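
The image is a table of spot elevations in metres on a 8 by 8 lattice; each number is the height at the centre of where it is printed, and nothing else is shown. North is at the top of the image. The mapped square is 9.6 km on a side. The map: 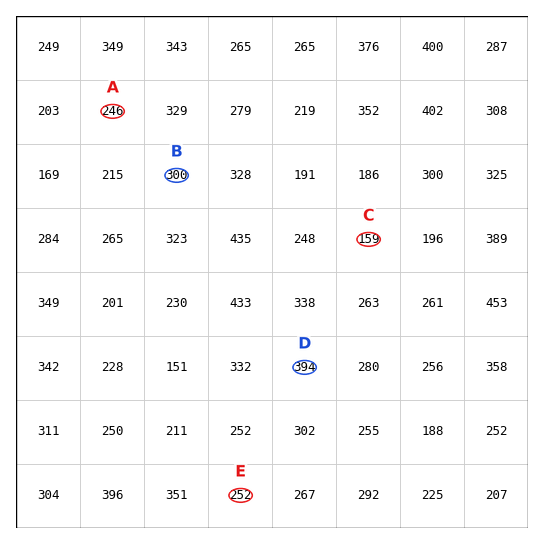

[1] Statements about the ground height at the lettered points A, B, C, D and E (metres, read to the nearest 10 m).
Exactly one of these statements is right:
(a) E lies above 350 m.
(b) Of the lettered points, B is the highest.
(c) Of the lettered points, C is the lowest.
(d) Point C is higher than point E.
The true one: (c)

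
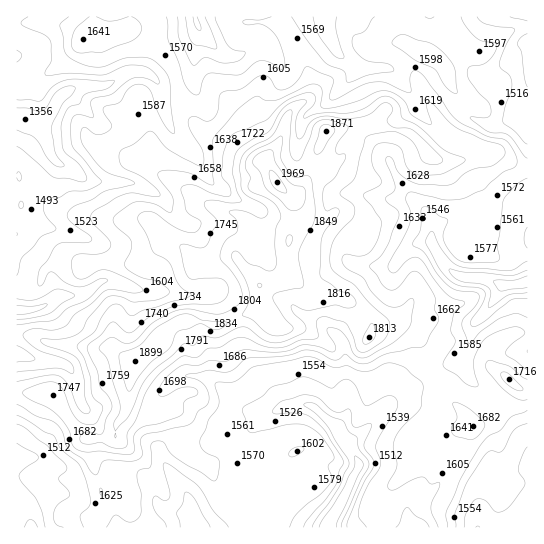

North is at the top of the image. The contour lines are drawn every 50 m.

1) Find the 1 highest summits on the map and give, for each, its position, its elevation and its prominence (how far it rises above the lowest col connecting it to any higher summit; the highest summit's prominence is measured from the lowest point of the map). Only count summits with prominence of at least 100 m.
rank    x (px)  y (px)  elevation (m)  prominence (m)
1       277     182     1969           613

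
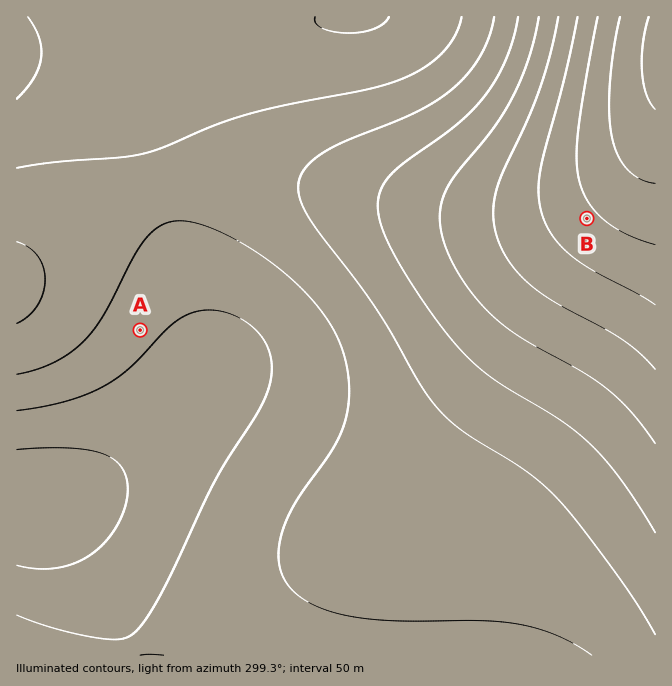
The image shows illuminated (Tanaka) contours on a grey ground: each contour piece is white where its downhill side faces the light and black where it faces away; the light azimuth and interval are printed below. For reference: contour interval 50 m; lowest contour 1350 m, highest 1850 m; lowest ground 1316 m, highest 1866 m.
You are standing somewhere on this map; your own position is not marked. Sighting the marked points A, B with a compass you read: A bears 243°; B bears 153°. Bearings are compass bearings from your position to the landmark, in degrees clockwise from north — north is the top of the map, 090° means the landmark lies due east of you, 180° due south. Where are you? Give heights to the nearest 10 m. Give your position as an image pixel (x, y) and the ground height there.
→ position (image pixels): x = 540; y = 126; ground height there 1680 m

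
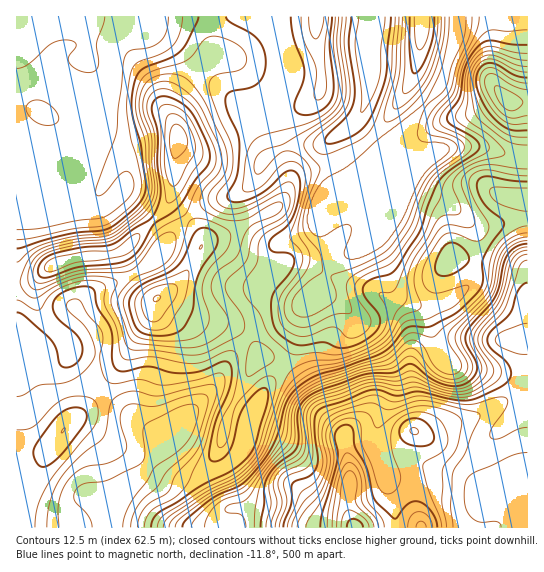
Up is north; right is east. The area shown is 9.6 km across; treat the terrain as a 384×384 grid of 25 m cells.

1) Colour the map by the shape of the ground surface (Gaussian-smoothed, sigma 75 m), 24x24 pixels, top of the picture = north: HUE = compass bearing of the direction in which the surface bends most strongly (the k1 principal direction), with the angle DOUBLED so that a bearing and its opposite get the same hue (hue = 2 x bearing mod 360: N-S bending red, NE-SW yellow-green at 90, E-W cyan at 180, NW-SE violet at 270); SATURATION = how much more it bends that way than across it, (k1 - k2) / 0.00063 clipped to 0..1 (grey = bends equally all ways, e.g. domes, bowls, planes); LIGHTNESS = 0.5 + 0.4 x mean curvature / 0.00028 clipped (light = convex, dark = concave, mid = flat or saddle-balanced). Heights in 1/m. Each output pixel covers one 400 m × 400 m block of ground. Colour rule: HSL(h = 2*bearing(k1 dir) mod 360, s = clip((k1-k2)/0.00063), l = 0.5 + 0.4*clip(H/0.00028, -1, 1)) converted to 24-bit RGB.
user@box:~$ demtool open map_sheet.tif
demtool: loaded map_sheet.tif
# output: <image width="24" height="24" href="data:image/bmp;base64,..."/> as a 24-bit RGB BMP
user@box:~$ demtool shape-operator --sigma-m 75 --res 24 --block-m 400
<image width="24" height="24" href="data:image/bmp;base64,Qk32BgAAAAAAADYAAAAoAAAAGAAAABgAAAABABgAAAAAAMAGAAATCwAAEwsAAAAAAAAAAAAApp18c5ZhYHyRiWaSV2WCRn6xdLvYnanr3rTu2Yy9RFuSPXOXY5y70KqyVDmo4PfRyZbeRxSag9Ou4bWrTDGCaGyIi4CMgXeFnYN1rp5oRGFYdW9dcIFvNIJrcJBLMlshH5M3zarr2W3+xTDNWbZFQ8Zphyyt//nLKXhCVT1uk7BZvnNGWVZ9YmV3f4B4gXx8i257xo54UWZxYX16dIxiSXxZRoV1iXmsqK4uDTMAEE9HvHje6N7tmUC4JSJZ//zMci2uYD1wmaFrq5hpd1RfYXN2b4Fren93aGWizZCdpXGaU36Kh5ueepilUIGBMm5RwkOu77iNAzAlFUwj1aQojA88low32f+UcSFxmlOWo3lMpq9ndp6fU36Th3efjm6RVGmCtXms2KC0X5SiY52JgmR2YXl0aX56GjhX++PQKlWHDDlPnzZJok5fvebW8uTZOziKRTfH4t/sjJrHrHqqYmCMTXpodo2han9mQ4Rjwp+NxIe0gFhrbE1XmYpPTnI6Ej896sd24UkvByY1PFfA2+jwsuXe0I2v14PMJKC7xqSfqqPgqqb10YH0vX/IVoN2dX2YeoJYYYU2jFhJtU1oX2l7o4KPonKQP35eEGA8+bCiD0JIBZRLJtxBvo+Fn3O/49PjcFLQfc1mR9J0SxlSsx5d3Fh0tmOBhHWHmmakuZ2GO22GwGecn3toa3VWmmxeo5N9I2toq81SwH7OG7ySI6I8IIkdRX5bvoFlkx1U8/RxORsQJQ4POygJq50Sur9Vf2x1e1lotM6pQzqXgzaT4VZdi4FSX7B+irCkYX2gKqyBl8aSYZWxVHKOnJVADzoQUFklmkFj79CmlR6hYxa0k4/d2OzhhK2wd1BbcsyQeaddcyxoSDJZzpuZxd3Mb664e5Smio+2aJqzkLNrQHdYPUtdr3h1i1B3MTohM3sp1NlzaTudJ2bciZXR47LBuHqJtJVGbqwjPkcrSjqAW33Mrrja6s7RfaGoV6iOa4uOhGuAsXdkdm0zRmxhTHZEjDBebK9yPMSEklgwhJMxE0UbIltB1zhd5LGQxx3+935/MFwkFzMOE1sEAZsc233D9KTPo3NXWVxIdHpQiFhsz4KGKXltVneKSpHPu8HZe0a4uGa0wZqVYJNfCyomK28s9emyBUrH7dD75cz/0sz/xbr8ENYfBzQSpEUm7ZCSYWiNfKWQP4+hyaDBf3vLSXyeL3FBOnkxiUKclHyr0Z+0v6W4JE6rFH+47O7dKoVXLYcbjscxdVDbvTf+/8znF1WFHlZL39GxqZHMt3WXamYzQ44bNp5Wm0OZlmaiYX5jH1lMa4BwuKJ9ysirXTiHGYpTgfcfd3xUXnU8VWwiTlYWCikP4S8x/8HfKax4K9tDU3yyvWLn+7b84OuuBkJLbH93iXptf3+AU3x6Kk1stc1zml44dig2fpc8cJAhf4B/f4B/dnqAlXl/T4JfDSYh+jcX8tilRoMyMEcYD0Abc0Co/M/SSwzHRWx3f4B/f4B/fn+AFExk1ZyOnjx+gYayqs/Vm6jZgIB/f4B/fn+AbnqGnHZ6FA871rFB+fPSn2uUf7KmM5SQG0pE1sd+6ovIKiegXoNgfoB/f3+AQXx8Fr+nxqns197tjrjEUJBXgH9/gH9+f4B+bnqAl3CQGxVoedZY9eW8mci/iZe/gEWWM2NfVaYnsaM2Mi6l047eYHWYfYB+gHx8IWQfGS0GkHsFiT4JeGAagG5viItwdI6CdH2IX1l9XiRuNbg/6/jTj7qreEuGlkKcl2anqWZdvoAsFUYLD1Eg3F6mn6lBSEOH7jCyYTWvWaQ4nWxDpLVfeH2ajaCid3qQdXCDUkSCWi2syfDVw+mzrF96cj5wdVZvcHCFjXCm2JHJ3be8EKKRDzxc/LjBE4lEDJTC16Dv3DrJy6iXocbgd4yKjH11gHF3d3V8QER0OK+6xuOyt4tfmTpDeUFdgHxmZpB0XXyCmmmd8erWT3PABxk+zlB9+87EADMnJwxA34uh0vnfbYzffn1zhXxzf3p4eXd8UFp8QMmEha5qvFNysVV8lnKbjZ+hd5SZXF9/f1Ba5vi2RTSLKSFmKjdm/uTNIs+9ABoz2vHa4vHaTj95en98hIB+gn+CdnaCaIqPWZ9XVWVIgFtTq359kpekj5Ohjm6WaEl+s3Bf3fqhJx5QOjp2JCl59N666eeOACEzd/ge2JwhbUA9f4B/fIF8gYB9eHl/c4ZzhYNwY2hvZHVimapikJhdgnVcg15tW0+EwI13+PjRHylxQE16FRpN8OGp9fTFAAgzf70po5I/fnpV"/>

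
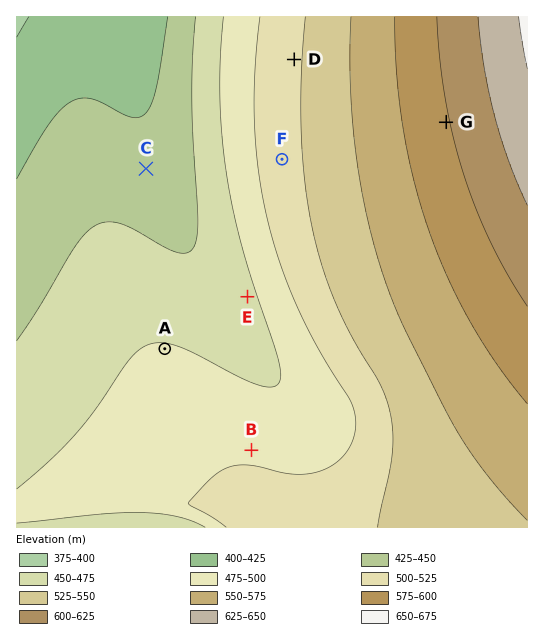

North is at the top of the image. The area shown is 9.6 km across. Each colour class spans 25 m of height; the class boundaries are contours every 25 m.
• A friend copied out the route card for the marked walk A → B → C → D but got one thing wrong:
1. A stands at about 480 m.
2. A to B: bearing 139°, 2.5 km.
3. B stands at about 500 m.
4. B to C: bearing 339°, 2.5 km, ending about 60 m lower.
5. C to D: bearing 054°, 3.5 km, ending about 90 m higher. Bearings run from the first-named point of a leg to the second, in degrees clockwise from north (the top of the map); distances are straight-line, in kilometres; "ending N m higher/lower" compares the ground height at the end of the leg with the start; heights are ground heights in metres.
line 4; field distance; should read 5.6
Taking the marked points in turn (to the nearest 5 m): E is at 470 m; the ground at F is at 515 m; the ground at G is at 600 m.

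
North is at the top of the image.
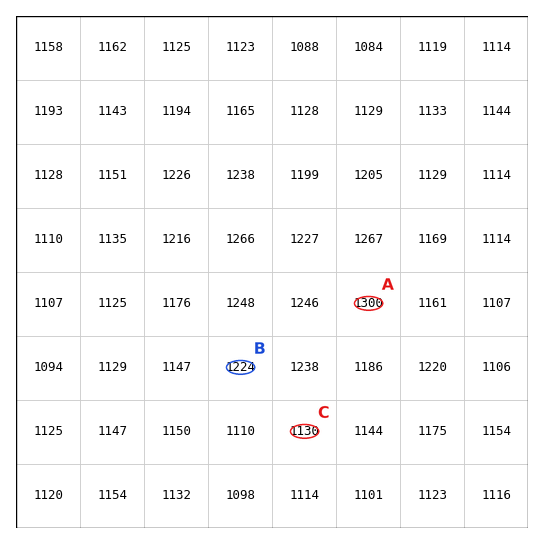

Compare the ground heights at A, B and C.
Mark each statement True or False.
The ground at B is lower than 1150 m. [False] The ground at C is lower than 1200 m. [True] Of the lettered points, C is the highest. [False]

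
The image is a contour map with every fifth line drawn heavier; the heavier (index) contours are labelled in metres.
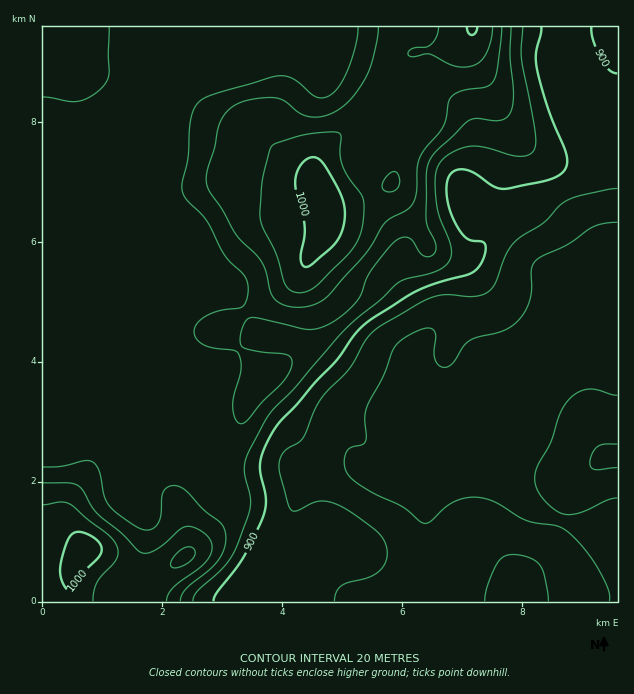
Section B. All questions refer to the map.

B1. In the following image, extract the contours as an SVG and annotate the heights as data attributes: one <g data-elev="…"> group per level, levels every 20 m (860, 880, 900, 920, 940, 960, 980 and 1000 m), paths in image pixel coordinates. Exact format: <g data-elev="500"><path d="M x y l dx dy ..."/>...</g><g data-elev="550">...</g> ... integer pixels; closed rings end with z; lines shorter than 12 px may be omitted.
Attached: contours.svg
<g data-elev="860"><path d="M609 601l-1-13-14-26-17-22-15-12-8-3-27-4-33-19-9-3-10-2-11 1-10 4-10 6-14 14-6 1-21-16-29-14-19-12-8-9-3-10 2-9 3-4 13-4 3-3 1-6-1-19 2-9 17-33 9-24 6-9 20-12 8-2 4 0 5 6-2 18 2 9 6 6 7-1 5-4 9-16 6-5 8-4 28-7 9-5 7-7 5-9 4-9 2-11 0-21 5-9 31-15 25-17 11-4 13-1"/><path d="M617 395l-21-5-7-1-11 3-8 7-10 15-9 28-14 26-2 10 2 11 5 9 12 11 9 5 15-1 29-13 10-2"/></g><g data-elev="880"><path d="M334 601l2-9 5-6 8-4 21-5 11-7 6-12-1-14-5-9-8-7-23-17-16-8-15-2-21 10-6-1-4-6-9-33 0-9 4-9 4-4 11-6 4-4 18-39 29-31 17-29 9-10 43-26 15-7 13-2 29 1 12-3 8-10 10-26 7-12 9-9 24-14 17-18 16-8 39-8"/><path d="M548 601l-4-25-4-11-10-7-16-4-10 2-7 7-9 22-3 16"/><path d="M617 444l-13 0-6 2-6 8-2 9 1 5 4 1 22-1"/></g><g data-elev="900"><path d="M213 601l4-9 27-36 19-39 3-18-6-27 0-10 6-18 12-20 57-62 20-28 12-11 48-31 21-9 33-9 7-4 5-6 4-11 0-9-3-2-12-2-6-4-7-10-7-15-4-22 2-9 3-6 7-4 9 0 9 4 18 13 11 2 45-10 9-4 6-6 2-7-1-9-18-44-11-42-1-15 5-25"/><path d="M591 27l2 14 9 20 8 9 7 3"/></g><g data-elev="920"><path d="M193 601l1-5 4-5 28-27 11-18 11-30 2-11 0-10-6-23 1-12 5-12 20-34 25-26 50-58 35-30 15-15 11-6 31-8 8-5 4-5 3-8-1-7-12-30-3-19-1-22 6-13 11-10 17-6 15 1 34 9 11-1 5-5 2-8-1-12-14-72 2-31"/></g><g data-elev="940"><path d="M180 601l2-6 4-6 25-21 11-13 3-9 1-9-2-8-4-7-16-12-19-20-6-3-6-2-6 2-4 6-2 23-4 9-6 4-9 0-20-12-13-12-5-9-5-25-7-9-7-1-23 5-19 1"/><path d="M43 97l25 4 9 0 12-4 12-9 5-6 3-7 0-48"/><path d="M358 27l-2 18-8 25-9 17-10 9-6 2-6-1-24-18-7-3-9 0-71 21-9 7-5 10-2 13-2 32-6 25 1 9 4 8 19 19 20 37 18 19 3 6 1 7-1 11-5 7-22 4-12 4-11 9-3 9 4 7 7 5 9 3 19 2 6 4 2 7 0 9-7 26-1 10 2 12 4 5 3 1 5-3 15-19 21-20 7-10 2-9-2-6-4-3-27-2-17-5-2-5 1-8 3-10 3-5 4-1 6 0 50 11 15-2 17-9 17-15 5-8 10-24 17-22 9-9 7-3 6 2 10 14 5 3 6 0 3-3 2-9-8-16-2-9 0-44 2-12 8-12 33-30 7-3 24 2 6-2 4-4 2-8 1-10-3-39 1-30"/></g><g data-elev="960"><path d="M167 601l1-6 5-7 27-21 9-9 3-6 0-6-2-6-4-5-12-8-9 0-6 3-22 19-9 4-6 0-5-3-17-18-23-19-14-22-4-5-9-3-27 0"/><path d="M378 27l-4 25-7 23-13 21-16 14-15 6-13 1-11-4-13-11-6-3-9-2-14 1-15 4-10 5-8 8-5 11-5 22-7 24-1 8 2 7 14 23 14 25 26 27 4 9 4 18 3 8 4 4 7 4 11 2 10 0 11-3 9-5 41-46 19-30 6-5 15-7 6-6 4-12 1-24 2-10 5-9 20-24 6-27 4-5 7-3 26-4 4-3 3-4 4-13 4-40"/></g><g data-elev="980"><path d="M93 601l1-10 3-9 20-24 1-6-2-8-9-10-37-30-9-2-18 3"/><path d="M171 567l7 1 11-6 5-6 0-7-6-2-8 3-8 9-2 5z"/><path d="M295 292l12-1 12-7 31-32 7-11 4-10 3-18-1-14-3-6-13-18-4-9-3-12 1-18-1-3-3-1-23 1-19 4-21 7-5 9-7 30-2 37 16 35 9 28 4 6z"/><path d="M387 192l8-2 4-4 0-9-4-5-6 2-6 9 0 6z"/><path d="M439 27l-2 9-6 8-4 3-15 2-4 3 0 3 5 2 15-3 27 12 9 1 9-1 8-5 6-9 4-13 2-12"/></g><g data-elev="1000"><path d="M67 589l4 0 12-16 15-15 3-6 0-6-3-5-6-4-9-4-7-1-5 3-4 6-4 12-3 12 0 9 2 8z"/><path d="M305 267l6-2 24-22 7-11 3-13-1-15-6-15-15-26-4-4-5-2-6 1-6 5-4 8-3 9 1 12 9 33-1 12-3 21 1 6z"/><path d="M467 27l1 6 4 2 4-2 1-6"/></g>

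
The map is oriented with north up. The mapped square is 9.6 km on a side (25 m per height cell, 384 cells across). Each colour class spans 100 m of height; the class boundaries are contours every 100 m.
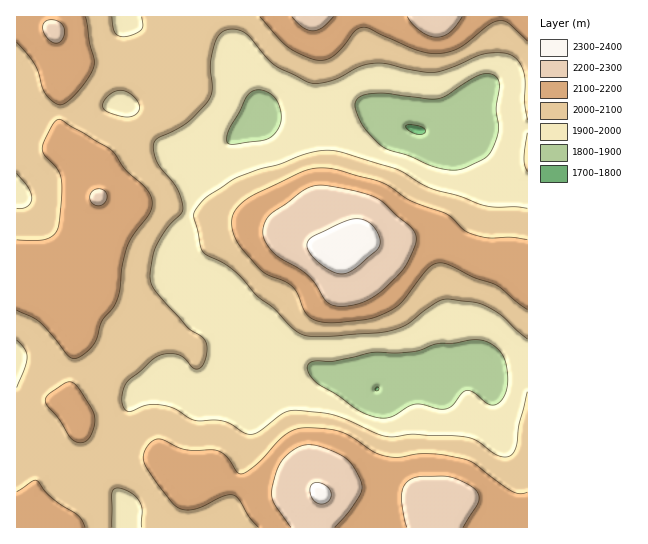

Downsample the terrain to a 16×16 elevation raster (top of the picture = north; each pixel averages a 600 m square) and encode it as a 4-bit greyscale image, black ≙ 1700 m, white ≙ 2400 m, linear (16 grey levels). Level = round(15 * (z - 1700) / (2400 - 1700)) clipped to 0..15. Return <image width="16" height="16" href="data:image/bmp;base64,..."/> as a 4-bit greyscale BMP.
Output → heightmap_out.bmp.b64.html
<image width="16" height="16" href="data:image/bmp;base64,Qk32AAAAAAAAAHYAAAAoAAAAEAAAABAAAAABAAQAAAAAAIAAAAATCwAAEwsAABAAAAAAAAAAAAAAABEREQAiIiIAMzMzAERERABVVVUAZmZmAHd3dwCIiIgAmZmZAKqqqgC7u7sAzMzMAN3d3QDu7u4A////AJl2eIm8urypiHeamc26u6iIh5iIq5iIdomHdmZ3ZFVWeYZmVVQzREV4iHdlVVRERYmYdlV5mGVXqqhlV4vLh4mqmGZ5vdypmYmpdorM3KmIebqGeKu5hmaJmGVWaHZERomHdlRVUyNFiXZ3ZFZUREWKh3dmeHZ3ZqqGd2eqmauY"/>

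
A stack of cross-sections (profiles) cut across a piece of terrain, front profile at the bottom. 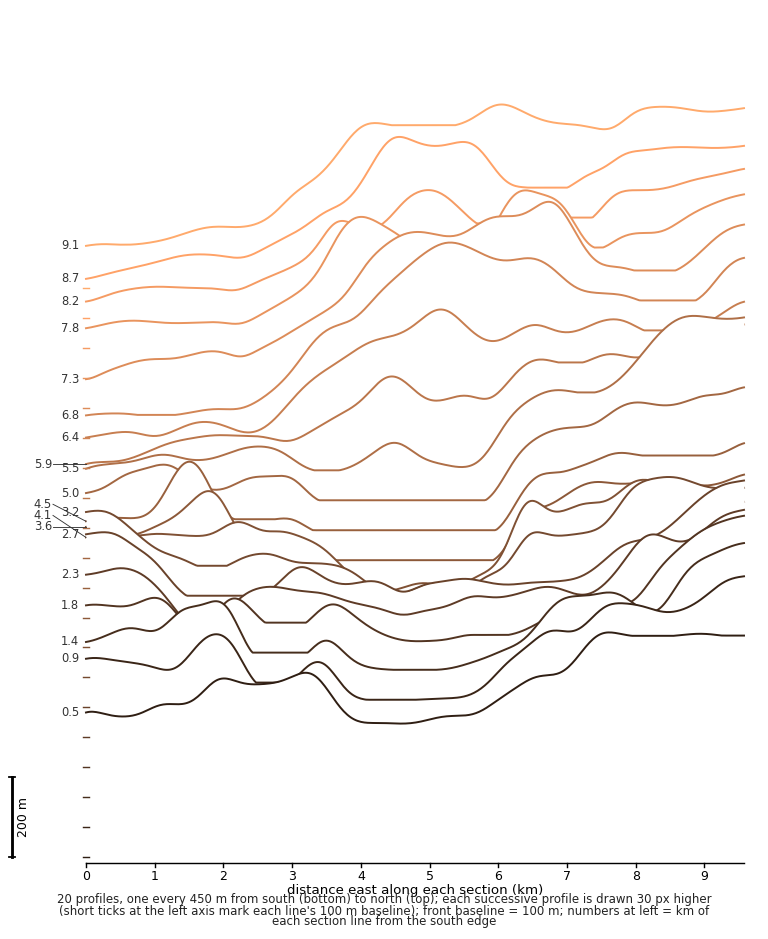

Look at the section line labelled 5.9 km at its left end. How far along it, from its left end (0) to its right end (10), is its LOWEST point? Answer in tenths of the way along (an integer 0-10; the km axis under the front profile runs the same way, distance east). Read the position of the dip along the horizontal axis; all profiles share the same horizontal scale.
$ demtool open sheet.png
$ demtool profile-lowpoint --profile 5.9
0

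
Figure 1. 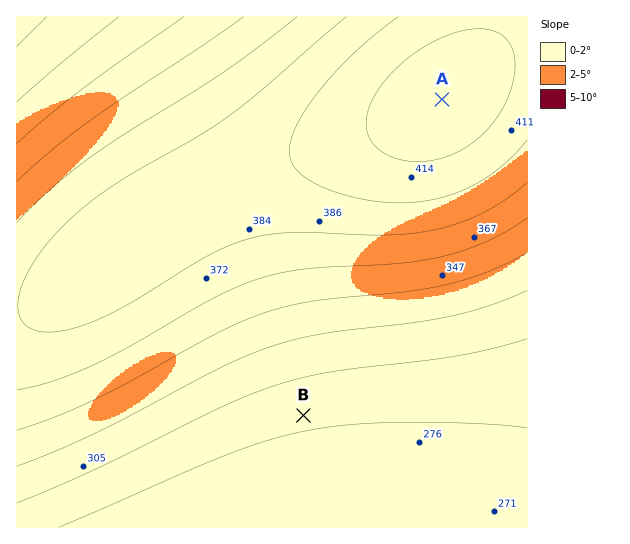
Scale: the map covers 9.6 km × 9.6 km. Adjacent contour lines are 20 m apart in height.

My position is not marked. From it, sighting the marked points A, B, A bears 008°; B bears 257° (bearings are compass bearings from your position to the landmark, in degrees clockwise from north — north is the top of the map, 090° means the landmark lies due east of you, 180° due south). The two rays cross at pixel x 401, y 393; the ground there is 290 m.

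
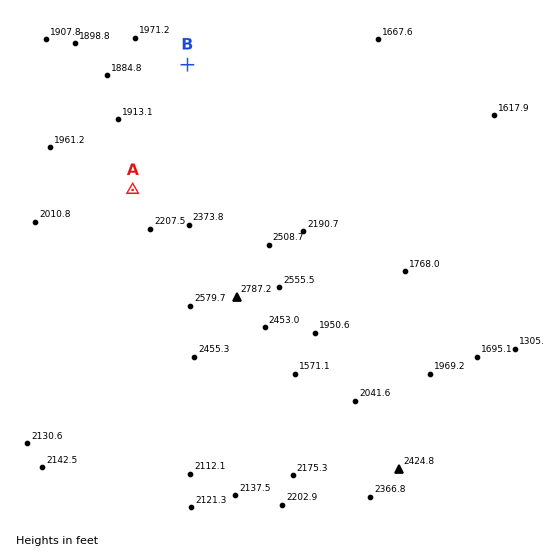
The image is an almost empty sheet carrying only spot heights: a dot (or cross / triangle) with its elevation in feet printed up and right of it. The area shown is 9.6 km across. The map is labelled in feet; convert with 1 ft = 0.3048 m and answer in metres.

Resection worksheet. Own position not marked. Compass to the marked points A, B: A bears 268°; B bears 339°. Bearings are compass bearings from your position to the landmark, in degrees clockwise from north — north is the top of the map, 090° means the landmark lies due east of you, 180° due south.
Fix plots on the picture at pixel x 234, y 186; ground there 670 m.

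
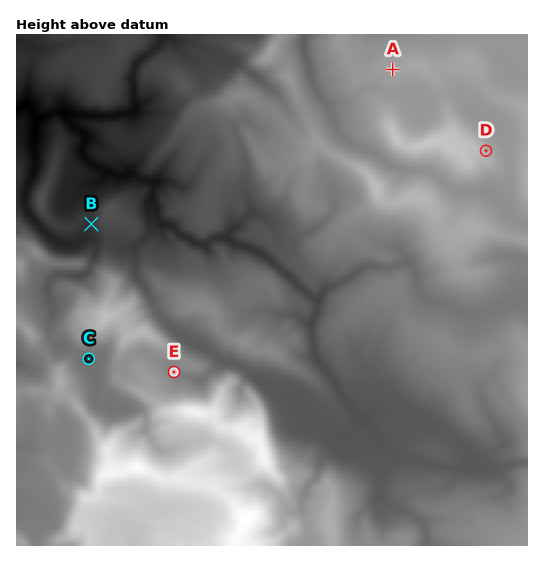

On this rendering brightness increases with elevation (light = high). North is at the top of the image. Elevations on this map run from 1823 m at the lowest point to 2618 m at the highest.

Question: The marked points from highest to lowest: D A E C B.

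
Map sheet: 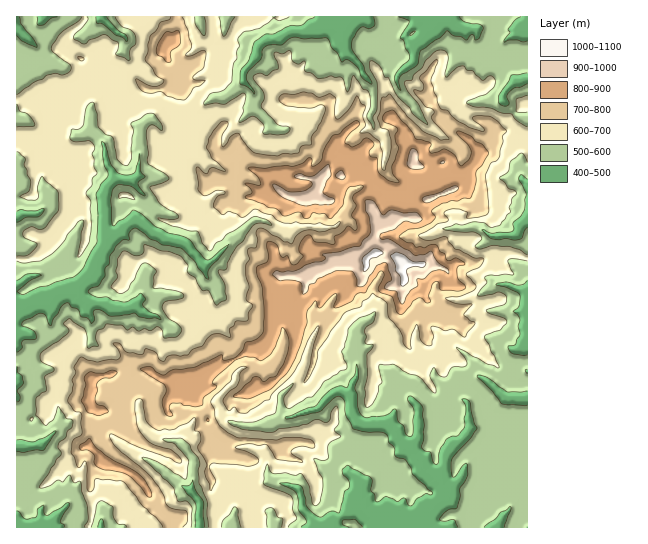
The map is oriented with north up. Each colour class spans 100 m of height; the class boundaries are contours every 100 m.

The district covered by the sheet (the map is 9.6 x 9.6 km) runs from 430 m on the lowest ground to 1050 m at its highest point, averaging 640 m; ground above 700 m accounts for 26.2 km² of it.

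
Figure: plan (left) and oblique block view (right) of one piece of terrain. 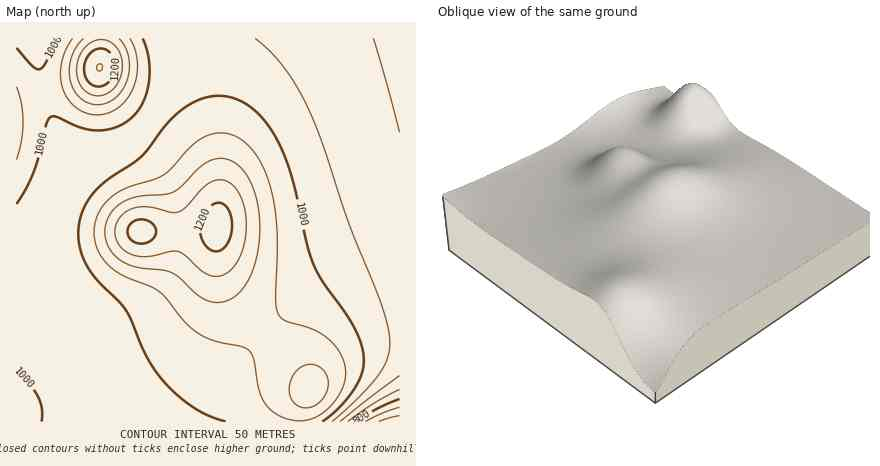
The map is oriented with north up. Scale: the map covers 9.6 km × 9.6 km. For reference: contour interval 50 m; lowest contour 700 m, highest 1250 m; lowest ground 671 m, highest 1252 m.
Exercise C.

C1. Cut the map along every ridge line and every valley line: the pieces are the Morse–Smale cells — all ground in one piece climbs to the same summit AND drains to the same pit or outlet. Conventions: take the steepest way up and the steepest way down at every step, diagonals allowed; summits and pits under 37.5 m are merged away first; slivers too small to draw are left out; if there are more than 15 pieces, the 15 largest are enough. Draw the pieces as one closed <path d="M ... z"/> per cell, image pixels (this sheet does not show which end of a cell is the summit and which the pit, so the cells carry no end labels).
<path d="M400 38l-196 0 2 34 13 82 1 40-4 40 3 32 4 12 12 22 29 33 34-32 30-22 32-17 40-14z"/><path d="M204 38l-25 2-6 30-13 32-18 26-19 16 13 2 17 16 12 16 9 22 4 18 0 28-4 18-8 18-13 18-13 10-20 11-18 4-14-1-12-5-22-23 25 46 14 32 7 28 0 20 92 0 7-14 15-20 51-54-30-34-12-22-4-12-3-24 4-48-1-40-13-82z"/><path d="M132 144l-8 0-20 9-20 6-10 7-18 36-16 48 1 18 11 24 20 23 16 9 14 1 14-3 28-15 22-25 11-30 1-34-8-30-17-26z"/><path d="M266 334l-52 54-15 20-5 14 206 0 0-84-12 0-26 5-24 11-18 16-10 19-3-9-9-14z"/><path d="M180 38l-142 0 0 26 7 36 8 22 23 42 46-19 10-8 15-15 13-20 10-22z"/><path d="M40 254l-4 2-20 0 0 166 84 0 0-20-7-28-22-48-27-48z"/><path d="M400 248l-40 14-32 17-36 28-27 27 33 32 9 14 3 9 10-19 18-16 24-11 38-5z"/><path d="M38 38l-22 0 0 218 20 0 4-2 5-22 11-30 20-38-23-42-8-22-7-36z"/>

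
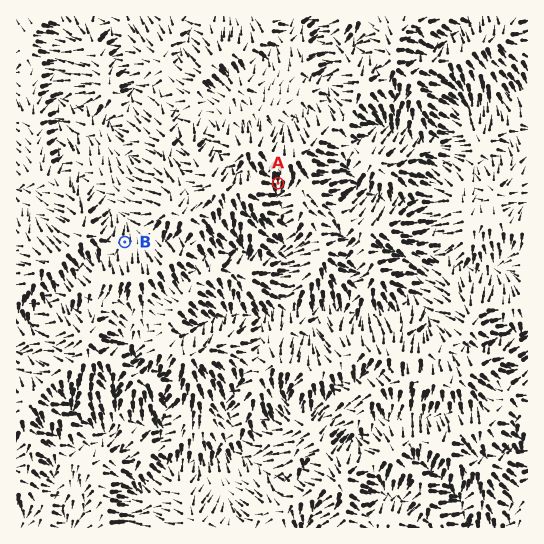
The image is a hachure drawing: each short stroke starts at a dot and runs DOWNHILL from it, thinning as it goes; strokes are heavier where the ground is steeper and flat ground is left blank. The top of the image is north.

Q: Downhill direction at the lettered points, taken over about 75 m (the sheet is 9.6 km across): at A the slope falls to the S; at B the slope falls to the N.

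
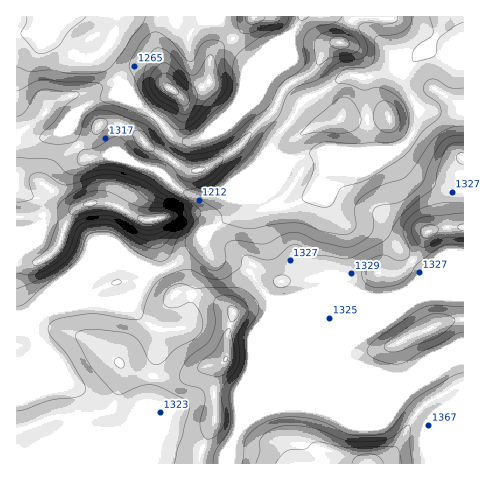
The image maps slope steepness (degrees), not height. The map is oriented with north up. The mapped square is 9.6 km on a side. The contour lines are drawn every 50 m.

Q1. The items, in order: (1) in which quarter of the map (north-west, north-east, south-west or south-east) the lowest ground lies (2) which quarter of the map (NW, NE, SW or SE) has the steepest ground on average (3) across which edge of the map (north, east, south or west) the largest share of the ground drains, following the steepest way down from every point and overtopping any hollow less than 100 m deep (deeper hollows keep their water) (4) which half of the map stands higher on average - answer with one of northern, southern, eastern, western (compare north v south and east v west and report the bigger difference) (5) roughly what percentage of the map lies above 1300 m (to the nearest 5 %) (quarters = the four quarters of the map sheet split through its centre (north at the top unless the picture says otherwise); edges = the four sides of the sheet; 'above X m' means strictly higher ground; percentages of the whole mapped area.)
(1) Look to the north-east quarter for the lowest ground.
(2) The north-west quarter is the steepest part of the map.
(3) Drainage is mainly to the north: more ground falls towards that edge than towards any other.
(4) On average the southern half of the map is the higher ground.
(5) Roughly 55 % of the ground is higher than 1300 m.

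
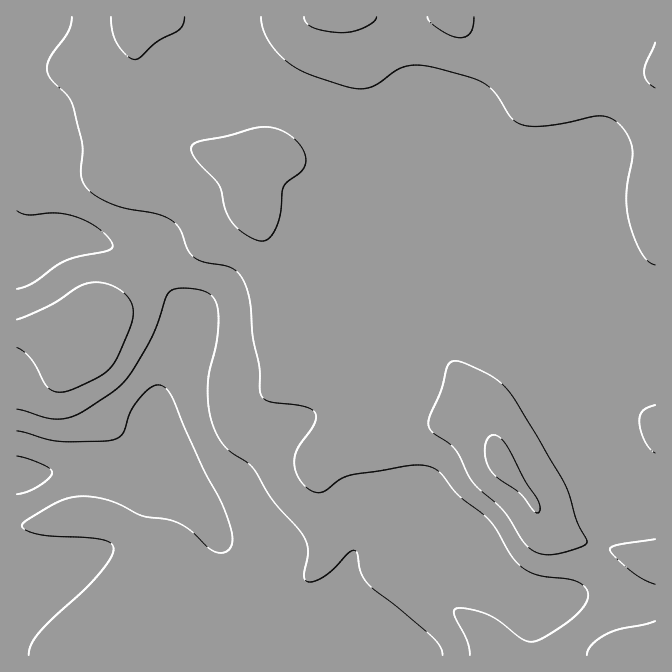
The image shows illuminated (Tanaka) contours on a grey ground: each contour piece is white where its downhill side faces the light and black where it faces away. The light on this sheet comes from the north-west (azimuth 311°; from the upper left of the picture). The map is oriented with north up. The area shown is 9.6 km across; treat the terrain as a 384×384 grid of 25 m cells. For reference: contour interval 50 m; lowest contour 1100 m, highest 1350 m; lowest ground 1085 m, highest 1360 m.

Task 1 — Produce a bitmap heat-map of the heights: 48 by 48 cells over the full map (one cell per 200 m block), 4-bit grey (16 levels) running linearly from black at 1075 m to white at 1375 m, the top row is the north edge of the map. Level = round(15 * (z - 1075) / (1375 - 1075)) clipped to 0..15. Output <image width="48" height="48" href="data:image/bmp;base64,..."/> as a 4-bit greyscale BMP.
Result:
<image width="48" height="48" href="data:image/bmp;base64,Qk32BAAAAAAAAHYAAAAoAAAAMAAAADAAAAABAAQAAAAAAIAEAAATCwAAEwsAABAAAAAAAAAAAAAAABEREQAiIiIAMzMzAERERABVVVUAZmZmAHd3dwCIiIgAmZmZAKqqqgC7u7sAzMzMAN3d3QDu7u4A////AEREVVVVVVVVVVVVVVVVVVZ4mqmZqrzMzEREVVVVVVVVVVVVVVVVVWeJmpmZmqu8zDRERVVVVVVVVVVVVVVVZneJmZiIiaq7uzM0RFVVVVVVVVZmVVVWZ3iZmIh4iJmquzMzREVVVVVURVZmZmZmd4iIiHd4iJmquyIzNERVVVRERFVmZmZneIiId3iIiZmquyIjM0RFVURERFVmZmZ3iIiHd3iZqqq7vCIzM0RERERERFVmZmZ3iIh3d4mru7u7zDMzNERERERERFVmd2Z3eId3eJrMzLu7u0RERERERERERFVmd3d3d3d3eKvd3Lu7uzRFVVRERDM0RVZniHd3d3d4ibze3LqqqiM0REQzMzM0RWZ4iId3d3eIm83u27qqqxEjMzMzMzNEVWeJmYiHd3iKvN7ty6qqqxESIiIiIjNFVmeJmZmIiIibze7dy6qqqxEiIiIiIjNFZniJmZmZmZmr3u7cuqmquyIzMzMzMzRWd3iJmZqqqqq83u3LupmauzREREQzMzRnd4iJmZqqq7vM3u3Lqpmau1VmZVRDM0VniIiJmZmqq7vM3dy6qZmqvGd3dlVDM0VniImZmZmaqrvM3cy6mZmqu3iIh3ZUNEVniJmZmZmZqrvMzMuqmZmqu4iZmYdkRFZniJmZmZmZqqu8zLqpmZmqqomaqph1VVZneJmZmZmZmqu7u6qZmZmZmZmqqqmGVVZneJmpmZmZmqu7uqmZmZmZmZqqu6mHZVVniJqpmZmZmqu7qpmZmZmZmZqqu7qXZVVniZqpmZmZqqqqqZmZmZmZmZmaq7qYdlVniZmZmZmZqqqpmZmZmZmZmYiZqqqYdmZniZmZmZmZmqqZmZmZmZmZmmd4mZmHdmZ3iaqZmZmZmZmZmZmZmZmZqmZ3iIh3d3eIiaqpmZmZmZmZmZmZmZmZq1Vmd3d2d4iZmqqpmZmZmZmZmZmZmZmau1VWZmZneImqq7upmZmZmZmZmZmZmZmqvGZmZmd3eJmqu7upmaqpmZmZmZmZmZmrvGZmZneIiZqrvMuqmqqqmZmZmZmZmZqrzGZmd4iZmaq7zMy6qqqpmZmZmZmZmZqrzGd3iJqqqqq7zMy6qqqZmZmZmZmZmZqrzGd3iau7uqu7zMy7qqmZmZmZmZmZmZqrzGd3iau7qru8zMzLupmZmZmZmZmZmZqrvHd4iaqqq7vMzMzLupmZmZmqqqqqmZqrvHd4iaqru7u8zMzLqZmZmZmqqquqqqqrvHd4maq7u7u7u7u6qZmZmZmqq7u7u7q7zHeImau7uqqqqqqqmZmZmZmqq7vMzLu8zYiImau7uqqqqqqqqqqqqZmqq7zM3czM3YiJmaq7uqqqqqqqq7u7qqqqu8zd3d3d3oiZmqq7uqqqqqqrvMzLu7u7vMzd3d3d7oiZmqu7uqqqqqu8zd3My7zMzM3d3d3d3oiZmqu7u7qqqqvN3d3dzM3d3d3d3d3d3oiJmrvMu7uqqrzd7u7d3d3u3d3d3d3d3oiImrvMy7uqqrze7u7u7u7u7d3d3d3d3g=="/>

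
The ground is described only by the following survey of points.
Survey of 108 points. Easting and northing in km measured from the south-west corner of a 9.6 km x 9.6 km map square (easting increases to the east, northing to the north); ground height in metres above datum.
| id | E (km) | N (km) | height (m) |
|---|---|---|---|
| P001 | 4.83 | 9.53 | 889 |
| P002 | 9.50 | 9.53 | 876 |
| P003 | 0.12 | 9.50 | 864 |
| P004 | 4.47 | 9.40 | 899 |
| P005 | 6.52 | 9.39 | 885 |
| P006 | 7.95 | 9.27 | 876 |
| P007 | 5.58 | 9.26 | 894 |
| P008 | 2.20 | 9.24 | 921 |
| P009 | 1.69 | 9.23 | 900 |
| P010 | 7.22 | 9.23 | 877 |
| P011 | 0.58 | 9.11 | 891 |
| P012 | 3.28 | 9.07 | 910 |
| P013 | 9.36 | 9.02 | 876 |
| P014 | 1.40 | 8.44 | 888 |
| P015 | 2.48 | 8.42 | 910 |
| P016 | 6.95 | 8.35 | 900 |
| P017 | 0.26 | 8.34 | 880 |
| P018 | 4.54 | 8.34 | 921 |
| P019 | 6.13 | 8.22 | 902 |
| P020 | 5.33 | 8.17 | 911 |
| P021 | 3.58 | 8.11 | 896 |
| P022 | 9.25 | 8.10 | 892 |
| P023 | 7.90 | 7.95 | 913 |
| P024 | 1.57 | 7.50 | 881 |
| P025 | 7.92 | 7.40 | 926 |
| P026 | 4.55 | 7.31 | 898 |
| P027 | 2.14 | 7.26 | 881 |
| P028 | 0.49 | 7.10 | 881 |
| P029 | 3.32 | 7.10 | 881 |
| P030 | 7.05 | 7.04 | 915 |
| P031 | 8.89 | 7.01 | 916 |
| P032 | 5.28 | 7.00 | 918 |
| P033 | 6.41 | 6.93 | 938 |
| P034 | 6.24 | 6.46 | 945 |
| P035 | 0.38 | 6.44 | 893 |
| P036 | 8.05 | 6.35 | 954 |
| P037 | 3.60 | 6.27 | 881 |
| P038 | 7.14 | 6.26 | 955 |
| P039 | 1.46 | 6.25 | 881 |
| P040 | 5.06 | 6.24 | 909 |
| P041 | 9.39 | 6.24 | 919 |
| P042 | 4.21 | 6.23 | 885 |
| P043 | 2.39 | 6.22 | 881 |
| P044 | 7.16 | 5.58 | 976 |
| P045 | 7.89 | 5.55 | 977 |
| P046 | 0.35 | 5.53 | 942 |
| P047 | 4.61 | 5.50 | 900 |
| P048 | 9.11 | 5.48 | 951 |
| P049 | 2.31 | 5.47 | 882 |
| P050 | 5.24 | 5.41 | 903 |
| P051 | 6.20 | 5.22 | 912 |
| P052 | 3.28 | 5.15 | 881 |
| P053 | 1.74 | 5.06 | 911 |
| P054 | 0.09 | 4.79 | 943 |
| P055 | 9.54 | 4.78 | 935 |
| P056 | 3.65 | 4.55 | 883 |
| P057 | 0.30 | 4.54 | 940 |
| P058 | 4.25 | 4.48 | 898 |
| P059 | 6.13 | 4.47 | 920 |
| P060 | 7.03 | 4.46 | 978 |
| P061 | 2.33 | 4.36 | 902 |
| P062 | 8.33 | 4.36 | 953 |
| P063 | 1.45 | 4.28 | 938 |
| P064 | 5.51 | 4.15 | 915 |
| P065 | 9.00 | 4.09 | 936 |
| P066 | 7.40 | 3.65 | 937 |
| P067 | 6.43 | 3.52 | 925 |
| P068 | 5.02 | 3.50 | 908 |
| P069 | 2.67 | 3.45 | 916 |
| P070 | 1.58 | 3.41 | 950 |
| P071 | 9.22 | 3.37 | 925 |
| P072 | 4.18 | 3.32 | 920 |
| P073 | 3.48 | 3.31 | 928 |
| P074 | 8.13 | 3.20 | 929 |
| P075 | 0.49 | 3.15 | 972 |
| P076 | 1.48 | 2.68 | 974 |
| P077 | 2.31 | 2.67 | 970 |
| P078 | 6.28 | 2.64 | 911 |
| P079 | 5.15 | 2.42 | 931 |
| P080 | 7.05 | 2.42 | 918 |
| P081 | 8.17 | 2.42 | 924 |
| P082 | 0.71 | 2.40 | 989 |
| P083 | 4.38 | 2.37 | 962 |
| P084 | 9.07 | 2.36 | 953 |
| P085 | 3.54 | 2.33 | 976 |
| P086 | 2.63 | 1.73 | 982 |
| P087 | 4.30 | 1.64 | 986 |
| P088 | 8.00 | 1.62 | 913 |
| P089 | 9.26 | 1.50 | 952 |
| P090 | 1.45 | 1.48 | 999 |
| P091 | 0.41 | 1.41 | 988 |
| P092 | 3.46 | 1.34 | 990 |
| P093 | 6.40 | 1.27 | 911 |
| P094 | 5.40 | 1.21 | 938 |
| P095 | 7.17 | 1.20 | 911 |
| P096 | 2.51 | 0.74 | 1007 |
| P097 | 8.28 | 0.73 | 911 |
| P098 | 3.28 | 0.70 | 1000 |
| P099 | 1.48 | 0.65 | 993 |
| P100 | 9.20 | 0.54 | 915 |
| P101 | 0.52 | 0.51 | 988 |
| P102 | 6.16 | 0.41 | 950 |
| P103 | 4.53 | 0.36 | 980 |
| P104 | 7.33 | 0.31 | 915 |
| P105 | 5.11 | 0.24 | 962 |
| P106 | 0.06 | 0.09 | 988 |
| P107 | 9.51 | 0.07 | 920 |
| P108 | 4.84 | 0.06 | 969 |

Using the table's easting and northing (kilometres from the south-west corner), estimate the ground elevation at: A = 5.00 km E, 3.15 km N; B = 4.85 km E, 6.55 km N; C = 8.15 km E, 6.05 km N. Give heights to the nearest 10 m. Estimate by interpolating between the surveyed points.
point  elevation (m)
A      910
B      900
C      970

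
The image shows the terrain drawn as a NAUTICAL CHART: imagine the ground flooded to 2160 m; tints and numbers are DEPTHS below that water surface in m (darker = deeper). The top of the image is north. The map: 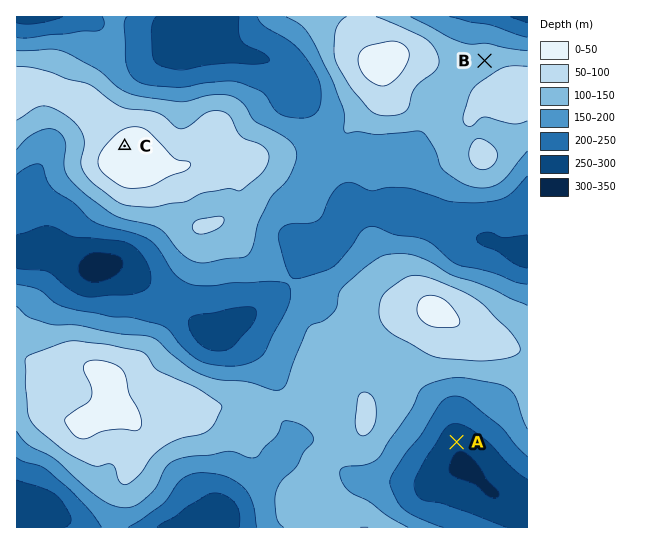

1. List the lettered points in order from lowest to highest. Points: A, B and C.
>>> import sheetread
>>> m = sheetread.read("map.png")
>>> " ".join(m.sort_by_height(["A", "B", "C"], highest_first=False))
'A B C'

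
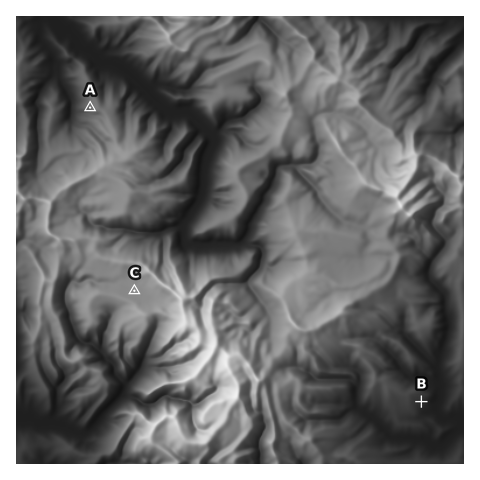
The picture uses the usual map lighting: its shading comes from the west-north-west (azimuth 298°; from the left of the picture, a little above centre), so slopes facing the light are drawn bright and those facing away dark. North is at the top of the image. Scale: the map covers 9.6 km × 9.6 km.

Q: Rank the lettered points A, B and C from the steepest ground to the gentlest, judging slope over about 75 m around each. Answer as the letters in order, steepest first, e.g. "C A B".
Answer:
A B C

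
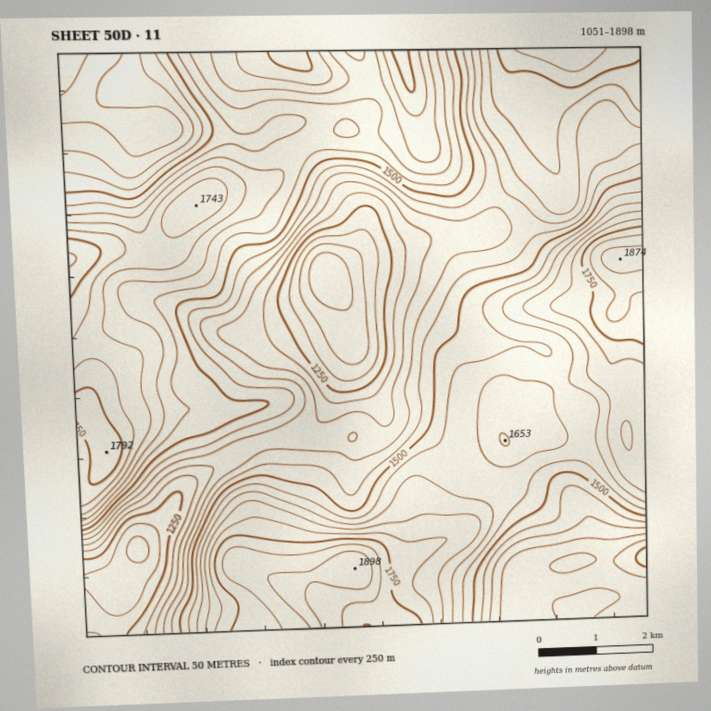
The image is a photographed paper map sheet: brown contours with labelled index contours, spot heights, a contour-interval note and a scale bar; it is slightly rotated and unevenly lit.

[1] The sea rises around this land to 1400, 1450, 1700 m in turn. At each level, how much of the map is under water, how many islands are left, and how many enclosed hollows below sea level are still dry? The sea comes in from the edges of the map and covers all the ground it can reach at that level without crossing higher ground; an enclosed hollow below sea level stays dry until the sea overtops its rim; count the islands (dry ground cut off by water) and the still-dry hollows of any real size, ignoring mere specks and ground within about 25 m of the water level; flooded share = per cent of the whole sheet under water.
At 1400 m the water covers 33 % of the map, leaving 0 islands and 0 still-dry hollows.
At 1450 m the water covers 40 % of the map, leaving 0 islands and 0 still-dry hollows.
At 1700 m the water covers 86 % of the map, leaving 1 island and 0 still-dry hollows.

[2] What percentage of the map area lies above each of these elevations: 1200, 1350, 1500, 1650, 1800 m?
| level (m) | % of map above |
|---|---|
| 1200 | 95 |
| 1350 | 77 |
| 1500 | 53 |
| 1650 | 23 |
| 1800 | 4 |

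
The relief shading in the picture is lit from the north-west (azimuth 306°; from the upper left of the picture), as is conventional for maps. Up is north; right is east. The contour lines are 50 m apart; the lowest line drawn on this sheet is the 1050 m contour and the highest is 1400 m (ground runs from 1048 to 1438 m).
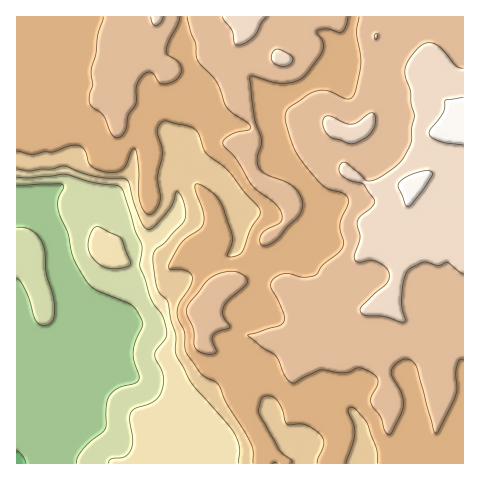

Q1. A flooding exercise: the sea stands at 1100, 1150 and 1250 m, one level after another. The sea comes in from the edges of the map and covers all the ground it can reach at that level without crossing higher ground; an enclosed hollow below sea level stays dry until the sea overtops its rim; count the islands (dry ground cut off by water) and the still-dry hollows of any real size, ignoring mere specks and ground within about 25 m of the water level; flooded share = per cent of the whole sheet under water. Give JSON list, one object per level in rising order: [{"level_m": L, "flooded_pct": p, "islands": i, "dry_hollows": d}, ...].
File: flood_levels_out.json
[{"level_m": 1100, "flooded_pct": 10, "islands": 0, "dry_hollows": 0}, {"level_m": 1150, "flooded_pct": 18, "islands": 0, "dry_hollows": 0}, {"level_m": 1250, "flooded_pct": 32, "islands": 0, "dry_hollows": 0}]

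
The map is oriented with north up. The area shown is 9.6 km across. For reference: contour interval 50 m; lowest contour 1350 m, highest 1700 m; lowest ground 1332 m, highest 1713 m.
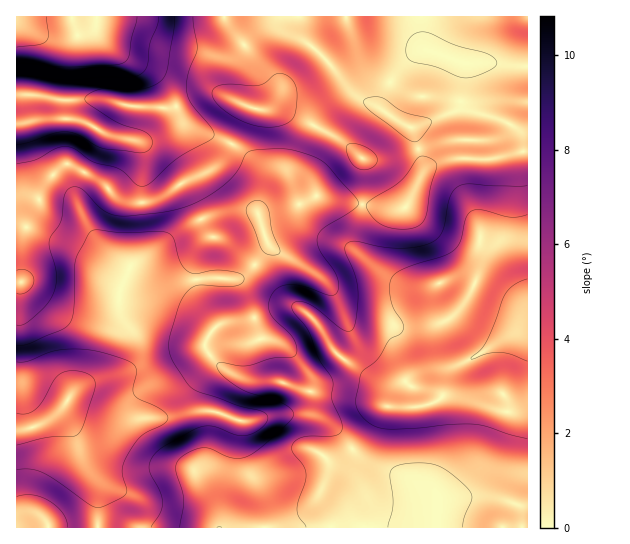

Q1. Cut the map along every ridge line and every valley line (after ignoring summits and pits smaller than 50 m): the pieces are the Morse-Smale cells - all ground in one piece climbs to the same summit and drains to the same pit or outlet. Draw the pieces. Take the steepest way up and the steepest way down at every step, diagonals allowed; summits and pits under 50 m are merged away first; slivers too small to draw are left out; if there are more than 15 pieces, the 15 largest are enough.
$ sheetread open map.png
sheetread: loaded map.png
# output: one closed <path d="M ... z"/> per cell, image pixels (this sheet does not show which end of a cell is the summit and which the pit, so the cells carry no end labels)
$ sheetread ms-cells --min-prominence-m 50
<path d="M527 16l-106 1 0 20 4 12 3 1-13 3-11 10-17 24-7 16 0 4 5 5 28 18 10 32-2 15-16 31-19 1-71-13-17 9-37 10-15-6-24 3-32 12-61 43-9 23-1 15 5 16 11 16-2 21-8 11-47 19-9 9-5 9 1 11 10 17 6 23 16 29 1 42 232 0-2-15-8-15 1-9 7-15-1-15 11 0 15-10 12-14 15-25 13-7 6-13 10-11 18-8 31-6 51-29 19-3z"/><path d="M233 144l-10 15-9 9-32 15-16 12-15 6-20 2-10-3-8-5-12-14-32-17-12 7-10 11-23 51-3 16 0 33-5 1 1 148 18-4 14-7 15-14 5-9 9-9 13-7 23-6 11-6 6-6 4-9 0-17-14-22-2-18 10-30 4-3 65-44 31-9 17-2 11 2 3-16 0-18-3-10-12-15z"/><path d="M527 333l-18 3-51 29-31 6-18 8-10 11-6 13-13 7-20 32-17 14-15 5 0 13-7 15-1 9 8 15 3 14 196 1z"/><path d="M421 16l-74 0 1 17-4 9-22 23-20 15-16 8-19 21-19 0-16 34 13 9 12 15 3 10 0 18-3 11 2 9 35-8 21-11 71 13 15 0 6-3 16-33-2-16-8-27-28-18-5-5 0-4 7-16 17-24 11-10 13-3-5-7z"/><path d="M346 16l-248 0-2 3 0 12 21 21 41 25 11 14 8 18 2 10-2 4-12 12 22-8 44 17 18-36 18 1 4-2 15-19 29-17 26-25 7-13z"/><path d="M97 16l-81 1 0 106 29-4 26 0 12 2 24 14 30 6 14-1 12-5 13-10 3-6-2-10-8-18-18-19-34-20-20-18z"/><path d="M71 119l-26 0-29 6 1 158 4-1 0-33 6-24 12-22 0-6 5-11 19-21 6-1 32 17 12 14 8 5 24 3 10-3 27-17 28-12 13-12 8-13 0-3-6-3-38-13-8 1-26 12-16 1-30-6-24-14z"/><path d="M63 407l-14 13-14 7-19 4 1 97 80-1 0-41-16-29-4-16-12-24z"/>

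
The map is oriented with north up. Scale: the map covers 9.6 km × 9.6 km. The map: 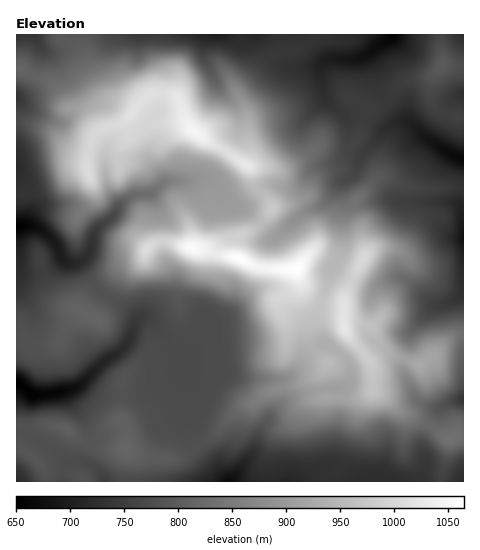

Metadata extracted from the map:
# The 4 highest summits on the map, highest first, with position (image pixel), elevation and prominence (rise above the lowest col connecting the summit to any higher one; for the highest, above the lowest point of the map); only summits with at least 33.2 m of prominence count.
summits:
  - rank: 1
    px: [295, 269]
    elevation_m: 1065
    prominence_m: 415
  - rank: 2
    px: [193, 130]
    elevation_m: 1048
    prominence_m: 95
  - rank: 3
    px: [344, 327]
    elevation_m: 1025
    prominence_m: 58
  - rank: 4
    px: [125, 449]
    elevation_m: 817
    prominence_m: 36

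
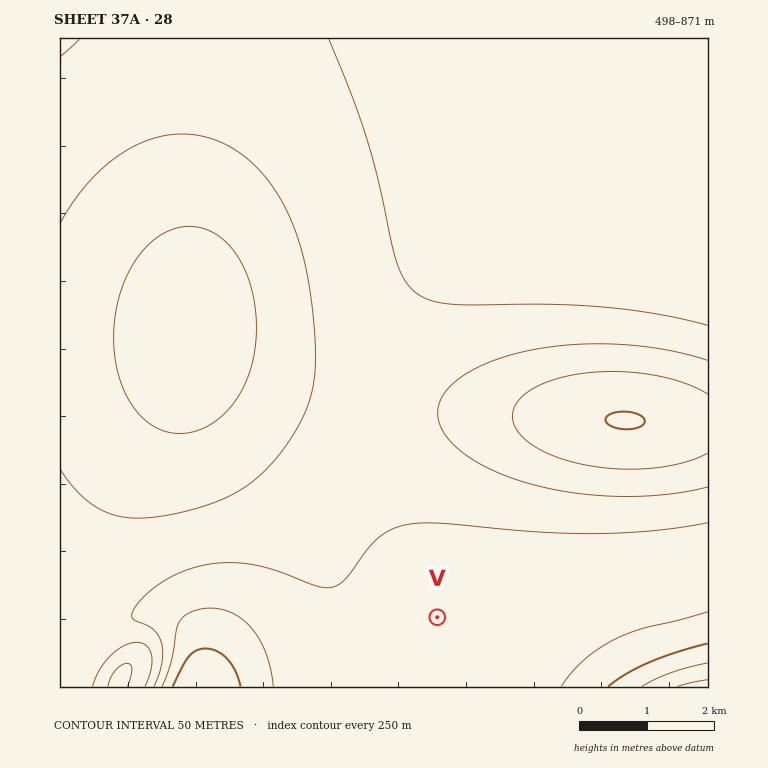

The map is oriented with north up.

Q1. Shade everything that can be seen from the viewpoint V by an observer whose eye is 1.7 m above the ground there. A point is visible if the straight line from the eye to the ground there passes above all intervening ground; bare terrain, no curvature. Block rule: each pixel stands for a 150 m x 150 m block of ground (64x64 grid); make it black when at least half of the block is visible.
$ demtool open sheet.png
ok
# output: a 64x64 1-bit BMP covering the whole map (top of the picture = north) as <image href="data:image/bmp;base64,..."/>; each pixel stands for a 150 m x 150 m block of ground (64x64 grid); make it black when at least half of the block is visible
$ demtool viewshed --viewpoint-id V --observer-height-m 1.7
<image width="64" height="64" href="data:image/bmp;base64,Qk0+AgAAAAAAAD4AAAAoAAAAQAAAAEAAAAABAAEAAAAAAAACAAATCwAAEwsAAAIAAAAAAAAA////AAAAAAAAA////////wAB////////AAH///////8AAf///////wAB////////AAH///////8AAf//////5wAA///////AAAD//////4AAAP/////8AAAAf///AAAAAAA/4PAAAAAAAA8AAAAAAAAAAAAAAAAAAAAAAAAAAAAAAAAAAAAAAAAAAAAAAAAAAAAAAAAAAAAAAAAAAAAAAAAAAAAAAAAAAAAAAAAAAAAAAAAAAAAAAAAAAAAAAAAAAAAAAAAAAAAAAAAAAAAAAAAAAAAAAAAAAAAAAAAAAAAAAAAAAAAAAAAAAAAAAAAAAAAAAAAAAAAAAAAAAAAAAAAAAAAAAAAAAAAAAAAAAAAAAAAAAAAAAAAAAAAAAAAAAAAAAAAAAAAAAAAA/gAAAAAAAAH/+AADAAAAA/////8AAAAH/////wAAAAf/////AAAAB/////8AAAAP/////wAAAA//////AAAAH/////+AAAAf/////4AAAD//////wAAAP//////AAAB//////+AAAH//////8AAA///////4AAH///////wAA////////gAH////////gB/////////w/////////////////////////////////////////////////////////////////////////////////////////////w=="/>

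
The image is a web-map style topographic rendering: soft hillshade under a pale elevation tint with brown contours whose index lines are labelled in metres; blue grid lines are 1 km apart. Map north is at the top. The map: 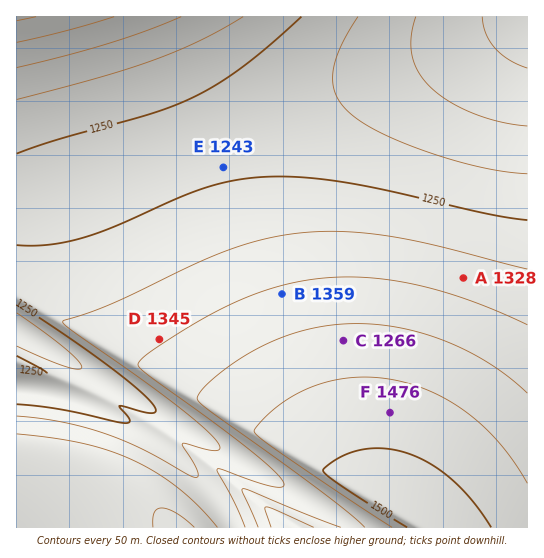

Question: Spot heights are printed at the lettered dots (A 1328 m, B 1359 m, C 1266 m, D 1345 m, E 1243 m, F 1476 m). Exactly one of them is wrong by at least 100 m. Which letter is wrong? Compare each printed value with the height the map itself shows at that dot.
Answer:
C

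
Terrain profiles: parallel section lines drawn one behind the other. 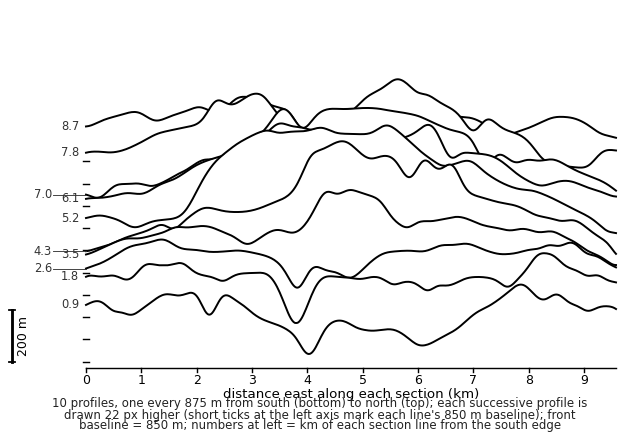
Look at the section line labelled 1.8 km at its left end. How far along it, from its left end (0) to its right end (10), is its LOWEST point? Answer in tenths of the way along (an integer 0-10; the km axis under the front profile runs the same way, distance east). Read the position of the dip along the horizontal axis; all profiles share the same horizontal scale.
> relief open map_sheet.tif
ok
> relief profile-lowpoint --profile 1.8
4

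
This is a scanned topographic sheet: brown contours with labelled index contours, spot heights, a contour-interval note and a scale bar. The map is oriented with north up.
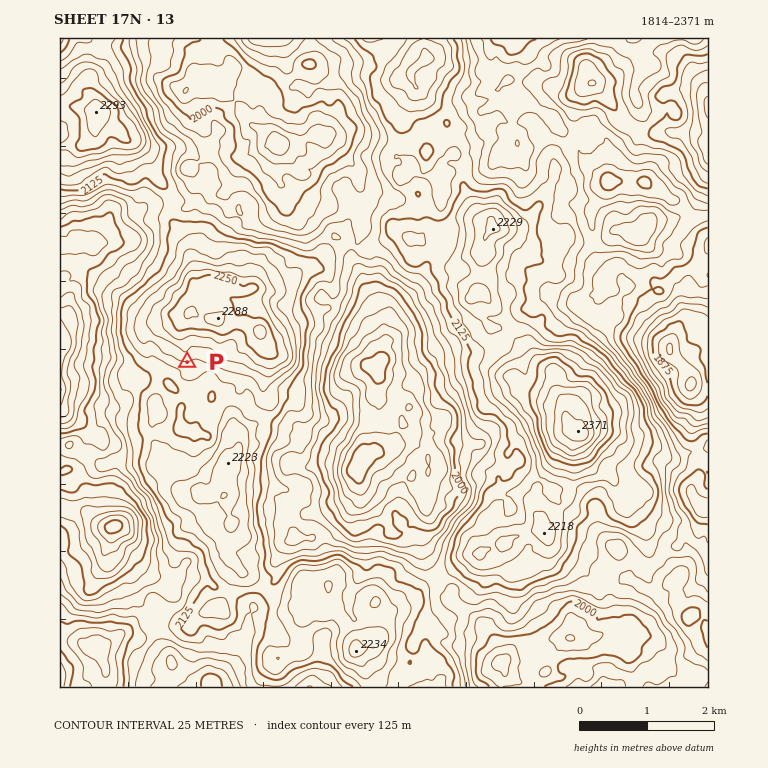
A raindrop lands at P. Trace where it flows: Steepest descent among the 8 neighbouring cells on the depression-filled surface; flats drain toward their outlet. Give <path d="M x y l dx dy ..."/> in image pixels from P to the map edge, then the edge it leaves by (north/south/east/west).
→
<path d="M187 362l0 5-5 5-3 0-7 7-31 0-5-5-1 0-4 3-1 0-9 9-1 0-9 8-2 0-1 2-9 0-5-5-15 0-2-2-17 0"/>
exit: west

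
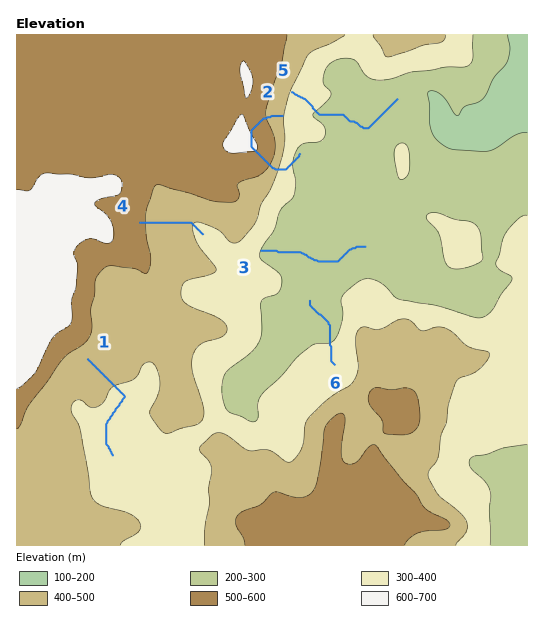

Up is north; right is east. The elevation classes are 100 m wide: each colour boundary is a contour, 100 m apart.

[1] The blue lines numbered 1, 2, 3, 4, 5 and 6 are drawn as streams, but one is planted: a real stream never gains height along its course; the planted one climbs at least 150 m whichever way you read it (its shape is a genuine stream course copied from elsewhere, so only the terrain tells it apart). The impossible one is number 5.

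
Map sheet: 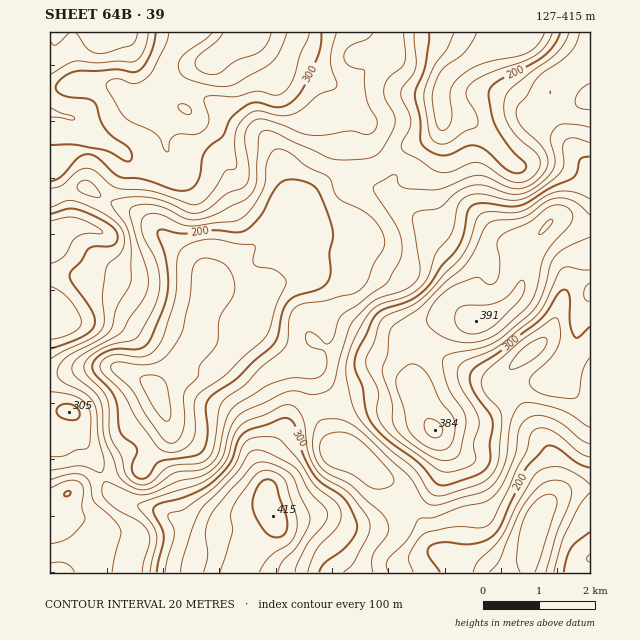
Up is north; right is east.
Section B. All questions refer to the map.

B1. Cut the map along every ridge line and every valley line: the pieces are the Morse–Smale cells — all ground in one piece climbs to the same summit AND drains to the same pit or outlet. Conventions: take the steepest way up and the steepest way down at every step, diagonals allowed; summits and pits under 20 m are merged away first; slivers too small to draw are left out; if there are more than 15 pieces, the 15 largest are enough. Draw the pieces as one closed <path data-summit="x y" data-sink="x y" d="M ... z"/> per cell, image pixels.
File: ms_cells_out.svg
<path data-summit="231 44" data-sink="155 388" d="M363 32l-125 0-4 9-8 8-12 10-27 11-29 29 17 6-5 0-4 7 0 40-6 7-21 11-14 1-30-19-15-2-9 3-21 15 7 10 6 16 13-6 10-1 25 15 25 10 55 45 27 26 2-9 6-9 33-24 16-29 10-11 8-3 11 3 15-14 16-9 21-7 13-1 10-5-10-20-4-24-21-19-4-9-10-10 13 3 6-3 27-25-4-13z"/><path data-summit="273 516" data-sink="155 388" d="M295 198l-10 3-10 11-10 21-10 13-20 11-14 14-4 21-11 24-7 24-17 18-10 16-17 14 13 32 1 13-27 36-16 0-23 9 7 14 6 5 19 8 29 7 26 13 22 6 31-2 29-15-6-12 2-43 20-33 10-11 19-8-3-28-4-14 7-6 10-19-6-47-10-15-12-2 1-32 10-18 0-13-4-8z"/><path data-summit="476 321" data-sink="528 33" d="M490 49l-34 20-11 10-4 10 0 39-9 10-32 12-21 15 10 14 0 16 3 4 33 23 20 21 29 21 7 10 12-15 8-3 18 3 6 5 9-24 22-22 8 0 20 7 6-1 0-56-21-24-15-29-9 4-10-1-20-21-16-12-10-20-1-13z"/><path data-summit="476 321" data-sink="538 516" d="M564 218l-11 1-19 21-9 24-6-5-14-3-10 1-7 7-7 11-12 28 5 19-18-8-9 0-21 11-12 12 32 23 27 14 20 7 9 0 0 5 19 20 29 46 4 26-2 22 18-10 20-2 0-262z"/><path data-summit="435 430" data-sink="538 516" d="M416 338l-4 2-3 5 4 45 11 26 14 19 6 17 0 13-7 17-8 8-18 10-1 3 11 18 9 22 8 9 18 8 15 3 17 10 40 0 0-14 6-18 1-20 6-11 10-11 3-9-2-26-2-12-29-46-19-20-1-6-8 1-20-7-27-14z"/><path data-summit="231 44" data-sink="104 33" d="M236 32l-186 0 0 134 6-2 15-11 9-3 15 2 30 19 14-1 21-11 6-7 0-40 4-7 5 0-17-6 29-29 27-11 12-10 8-8z"/><path data-summit="476 321" data-sink="155 388" d="M378 166l-43 12-16 9-17 15 4 3 4 8 0 13-8 15 1 7 8 4 27 1 17 17 28 11 6 8 4 20 6 12 15 15 12-11 21-11 9 0 18 8-5-20 10-23 2-8-36-28-20-21-33-23-3-4 0-16z"/><path data-summit="273 516" data-sink="67 493" d="M102 477l-33 16-10 7-9 2 0 71 185 0 9-16 24-23 7-13-5-6-27 14-41 0-38-17-29-7-19-8-6-5z"/><path data-summit="50 237" data-sink="155 388" d="M86 187l-22 6 4 17 0 16-18 11 0 37 26 2 19 7 20 3 37 23 21 9 20 4 6 8 1 8 19-55-28-26-51-42-38-17z"/><path data-summit="435 430" data-sink="155 388" d="M301 243l-2 33 12 2 6 7 6 12 1 23 3 8-1 17-9 14-7 6 4 14 3 27 18-1 25-7 31 2 20-7 3 1-5-49 5-8-15-16-13-36-12-8-19-7-17-17-33-3z"/><path data-summit="50 321" data-sink="155 388" d="M67 274l-17 1 0 99 41-7 24 0 21 9 20 11 16-13 10-16 17-18 0-10-9-9-17-3-21-9-37-23-20-3z"/><path data-summit="231 44" data-sink="528 33" d="M493 32l-129 1 10 15 2 10-27 25-6 3-12-1 9 8 4 9 21 19 4 24 9 19 30-18 24-8 9-10 0-39 4-10 5-6 30-20 20-8-4-2z"/><path data-summit="273 516" data-sink="538 516" d="M409 501l-5 3-14 15-20 6-20 1-28-10-32 5-16-2-2 9-28 29-9 15 253 0-17-9-15-3-18-8-8-9-3-10z"/><path data-summit="273 516" data-sink="342 450" d="M318 408l-9 1-11 6-10 11-19 29-3 11 0 36 8 17 3 2 13 0 32-5 28 10 28-2 12-5 14-15 5-2 0-3-12-14-17-9-23-20-7-4-14-3-9-15z"/><path data-summit="69 412" data-sink="155 388" d="M115 367l-24 0-41 8 0 37 19-1 5 3 8 26 22 37 22-8 16 0 27-36-1-13-13-32-8-7z"/>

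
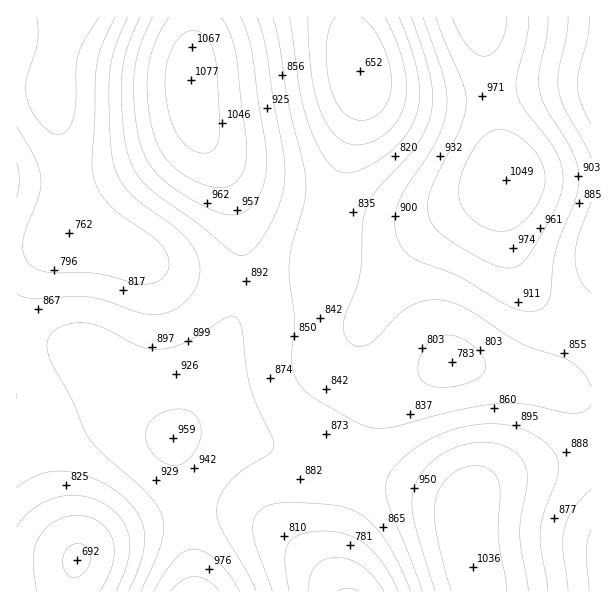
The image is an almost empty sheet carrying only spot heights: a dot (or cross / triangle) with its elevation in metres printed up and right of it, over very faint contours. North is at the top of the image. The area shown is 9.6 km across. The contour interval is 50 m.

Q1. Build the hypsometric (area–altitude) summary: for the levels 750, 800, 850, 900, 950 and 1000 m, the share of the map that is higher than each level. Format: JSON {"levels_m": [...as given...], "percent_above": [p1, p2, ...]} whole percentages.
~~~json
{"levels_m": [750, 800, 850, 900, 950, 1000], "percent_above": [93, 83, 63, 38, 19, 9]}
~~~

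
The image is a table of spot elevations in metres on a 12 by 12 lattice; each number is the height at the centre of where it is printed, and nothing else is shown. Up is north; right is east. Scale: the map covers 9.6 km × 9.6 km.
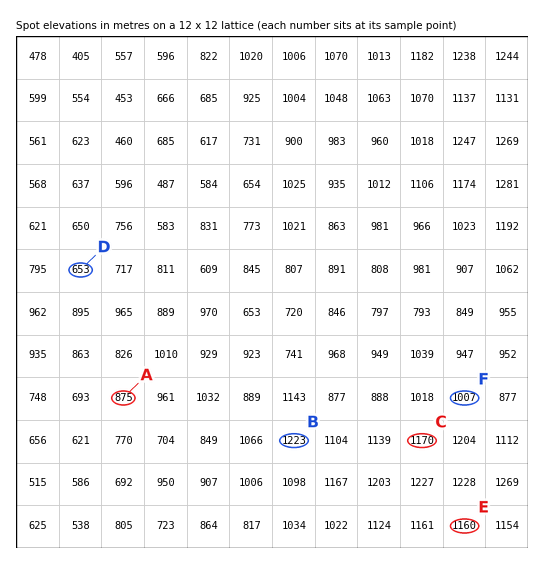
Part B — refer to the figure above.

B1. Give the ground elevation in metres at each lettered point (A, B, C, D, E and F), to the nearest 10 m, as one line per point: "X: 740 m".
A: 870 m
B: 1220 m
C: 1170 m
D: 650 m
E: 1160 m
F: 1010 m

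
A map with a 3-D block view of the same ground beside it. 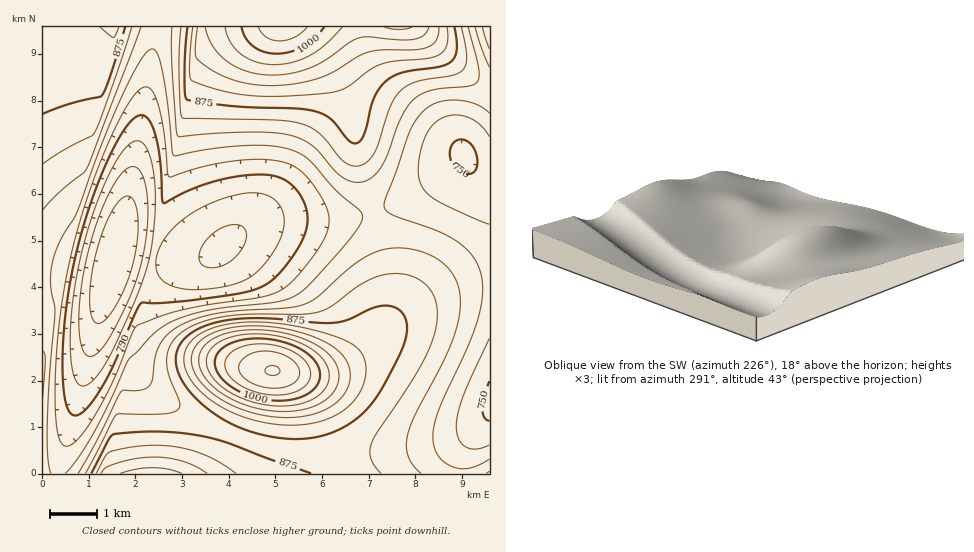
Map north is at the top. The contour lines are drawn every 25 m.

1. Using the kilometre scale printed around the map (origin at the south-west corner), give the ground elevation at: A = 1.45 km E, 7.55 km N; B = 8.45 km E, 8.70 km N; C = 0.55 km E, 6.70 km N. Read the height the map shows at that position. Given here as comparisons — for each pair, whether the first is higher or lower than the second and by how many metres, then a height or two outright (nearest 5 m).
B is higher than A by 70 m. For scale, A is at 805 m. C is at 840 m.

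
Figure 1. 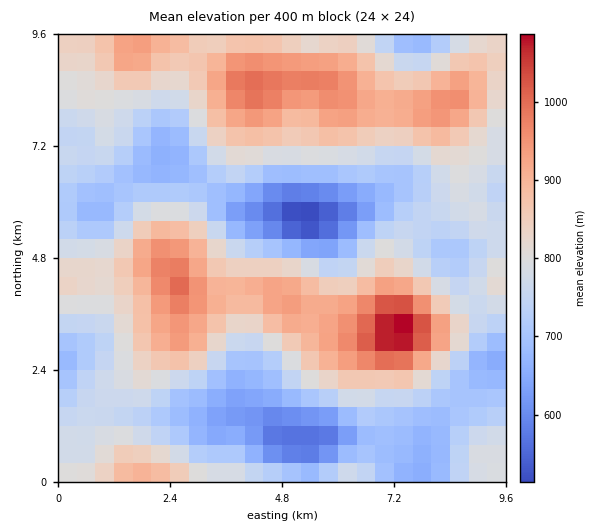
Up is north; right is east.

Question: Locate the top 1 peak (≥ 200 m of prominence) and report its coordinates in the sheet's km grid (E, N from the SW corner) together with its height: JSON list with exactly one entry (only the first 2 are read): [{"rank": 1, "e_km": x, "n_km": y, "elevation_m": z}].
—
[{"rank": 1, "e_km": 7.26, "n_km": 3.26, "elevation_m": 1102}]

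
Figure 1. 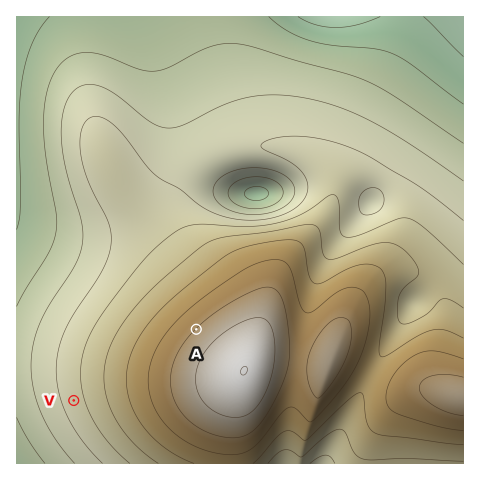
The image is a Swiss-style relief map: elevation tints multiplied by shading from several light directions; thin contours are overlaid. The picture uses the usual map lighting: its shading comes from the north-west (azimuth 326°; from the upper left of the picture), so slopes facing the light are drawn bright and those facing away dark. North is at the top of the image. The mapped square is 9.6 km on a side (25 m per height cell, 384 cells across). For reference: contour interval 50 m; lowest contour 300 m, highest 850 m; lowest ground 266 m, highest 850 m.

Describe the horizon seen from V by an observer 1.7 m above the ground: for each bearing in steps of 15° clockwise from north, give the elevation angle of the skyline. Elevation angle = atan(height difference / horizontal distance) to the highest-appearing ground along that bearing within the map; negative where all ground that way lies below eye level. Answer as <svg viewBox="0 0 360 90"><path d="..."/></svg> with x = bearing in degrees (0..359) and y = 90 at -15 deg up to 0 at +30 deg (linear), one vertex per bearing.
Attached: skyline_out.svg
<svg viewBox="0 0 360 90"><path d="M0 58l15-3 15-2 15-2 15-2 15-1 15 0 15 2 15 3 15 3 15 3 15 3 15 3 15 3 15 2 15 1 15 0 15 0 15 0 15-1 15-1 15-3 15-2 15-3"/></svg>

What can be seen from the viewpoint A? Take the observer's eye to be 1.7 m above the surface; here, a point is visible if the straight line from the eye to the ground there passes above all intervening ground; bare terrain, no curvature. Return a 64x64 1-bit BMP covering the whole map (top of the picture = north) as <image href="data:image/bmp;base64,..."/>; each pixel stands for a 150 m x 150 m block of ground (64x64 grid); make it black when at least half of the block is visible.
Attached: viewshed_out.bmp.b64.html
<image width="64" height="64" href="data:image/bmp;base64,Qk0+AgAAAAAAAD4AAAAoAAAAQAAAAEAAAAABAAEAAAAAAAACAAATCwAAEwsAAAIAAAAAAAAA////AAAAAAAAAAAAAAAAAAAAAAAAAAAAAAAAAAAAAAAAAAAAAAAAAAAAAAAAAAAAAAAAAAAAAAAAAAAAAAAAAAAAAAAAAAAAAAAAAAAAAAAAAAAAAAAAAAAAAAAAAAAAAAAAAAAAAAAAAAAAAAAAAAAAAAAAAAAAAAAAAAAAAAAAAAAAAAAAAAAAAAAAAAAAAAAAAAAAAAD8AAHwAAAAAP/4A/AAAAAA////4AAAAAD////AAAAAAP///4AAAAAA////AAAAAAD///8AAAAAAP///4AAAAAA////gAAAAAD////AAAAAAP///+AAAAAA////4AAAAAD////wAAAAAP///+AAAAAA////wAAAAAD///+AAAAAAP///4AAAAAA////gAAAAAD///+AAAAAAP///4AAAAAA////gAAAAAD////AAAAAAP///+AAAAAA////8AAAAAD////8AAAAAP////8AAAAA+P///8AAAADwf///8AAAAOA////4AAAA4D////wAAADAH////AAAAMAP///+AAAAgAf///4AAACAB////gAAAAAD///+AAAAAAP///4AAAAAA////AAAAAAH///8AAAAAAf///gAAAAAD///8AAAAAAP///wAAAAAA///+AAAAAAH///4AAAAAA////AAAAAAD///8AAAAAAf///wAAAAA=="/>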